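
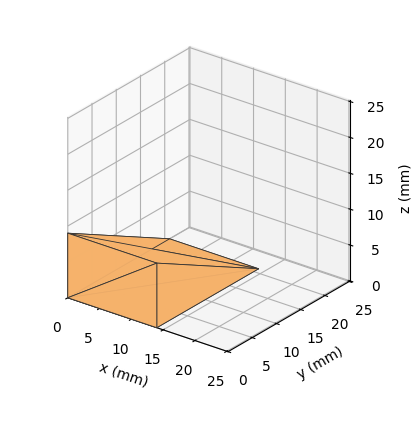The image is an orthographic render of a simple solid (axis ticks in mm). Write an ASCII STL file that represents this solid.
Reading the render: the shape is a wedge (ramp): 14 × 21 mm base, rising to 9 mm along the y=0 edge and sloping linearly to z=0 at y=21 (dimensions read to the nearest mm from the axis ticks). For the STL, each face is triangulated and given an outward normal.

solid part
  facet normal 0.0000 0.0000 -1.0000
    outer loop
      vertex 14.0 21.0 0.0
      vertex 14.0 0.0 0.0
      vertex 0.0 0.0 0.0
    endloop
  endfacet
  facet normal 0.0000 0.0000 -1.0000
    outer loop
      vertex 0.0 21.0 0.0
      vertex 14.0 21.0 0.0
      vertex 0.0 0.0 0.0
    endloop
  endfacet
  facet normal 0.0000 -1.0000 0.0000
    outer loop
      vertex 0.0 0.0 0.0
      vertex 14.0 0.0 0.0
      vertex 14.0 0.0 9.0
    endloop
  endfacet
  facet normal 0.0000 -1.0000 0.0000
    outer loop
      vertex 0.0 0.0 0.0
      vertex 14.0 0.0 9.0
      vertex 0.0 0.0 9.0
    endloop
  endfacet
  facet normal 0.0000 0.3939 0.9191
    outer loop
      vertex 0.0 0.0 9.0
      vertex 14.0 0.0 9.0
      vertex 14.0 21.0 0.0
    endloop
  endfacet
  facet normal 0.0000 0.3939 0.9191
    outer loop
      vertex 0.0 0.0 9.0
      vertex 14.0 21.0 0.0
      vertex 0.0 21.0 0.0
    endloop
  endfacet
  facet normal -1.0000 0.0000 0.0000
    outer loop
      vertex 0.0 0.0 9.0
      vertex 0.0 21.0 0.0
      vertex 0.0 0.0 0.0
    endloop
  endfacet
  facet normal 1.0000 0.0000 0.0000
    outer loop
      vertex 14.0 0.0 0.0
      vertex 14.0 21.0 0.0
      vertex 14.0 0.0 9.0
    endloop
  endfacet
endsolid part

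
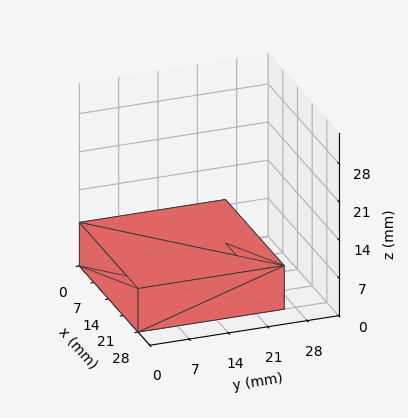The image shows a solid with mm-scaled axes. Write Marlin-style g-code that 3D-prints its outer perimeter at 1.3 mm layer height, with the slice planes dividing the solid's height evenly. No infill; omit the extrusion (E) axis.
Reading the render: the shape is a rectangular box, roughly 28 × 26 mm footprint and 8 mm tall (dimensions read to the nearest mm from the axis ticks). For the g-code, the solid's height is divided into equal slices at the stated Δz and each level perimeter traced with G1 moves after a G0 lift.

; perimeter-only toolpath
G21 ; units = mm
G90 ; absolute positioning
G28 ; home
; layer 1
G0 Z1.3
G0 X0.0 Y0.0
G1 X28.0 Y0.0
G1 X28.0 Y26.0
G1 X0.0 Y26.0
G1 X0.0 Y0.0
; layer 2
G0 Z2.7
G0 X0.0 Y0.0
G1 X28.0 Y0.0
G1 X28.0 Y26.0
G1 X0.0 Y26.0
G1 X0.0 Y0.0
; layer 3
G0 Z4.0
G0 X0.0 Y0.0
G1 X28.0 Y0.0
G1 X28.0 Y26.0
G1 X0.0 Y26.0
G1 X0.0 Y0.0
; layer 4
G0 Z5.3
G0 X0.0 Y0.0
G1 X28.0 Y0.0
G1 X28.0 Y26.0
G1 X0.0 Y26.0
G1 X0.0 Y0.0
; layer 5
G0 Z6.7
G0 X0.0 Y0.0
G1 X28.0 Y0.0
G1 X28.0 Y26.0
G1 X0.0 Y26.0
G1 X0.0 Y0.0
; layer 6
G0 Z8.0
G0 X0.0 Y0.0
G1 X28.0 Y0.0
G1 X28.0 Y26.0
G1 X0.0 Y26.0
G1 X0.0 Y0.0
M2 ; end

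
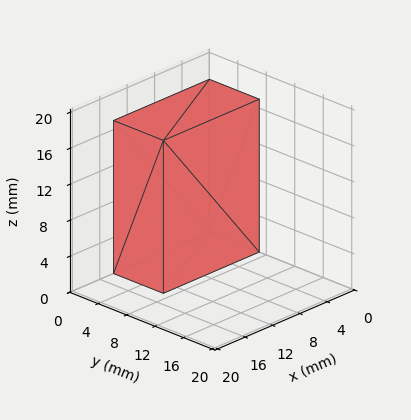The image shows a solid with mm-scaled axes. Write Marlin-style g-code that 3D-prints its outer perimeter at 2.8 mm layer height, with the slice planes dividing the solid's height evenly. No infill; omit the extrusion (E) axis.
Reading the render: the shape is a rectangular box, roughly 14 × 7 mm footprint and 17 mm tall (dimensions read to the nearest mm from the axis ticks). For the g-code, the solid's height is divided into equal slices at the stated Δz and each level perimeter traced with G1 moves after a G0 lift.

; perimeter-only toolpath
G21 ; units = mm
G90 ; absolute positioning
G28 ; home
; layer 1
G0 Z2.8
G0 X0.0 Y0.0
G1 X14.0 Y0.0
G1 X14.0 Y7.0
G1 X0.0 Y7.0
G1 X0.0 Y0.0
; layer 2
G0 Z5.7
G0 X0.0 Y0.0
G1 X14.0 Y0.0
G1 X14.0 Y7.0
G1 X0.0 Y7.0
G1 X0.0 Y0.0
; layer 3
G0 Z8.5
G0 X0.0 Y0.0
G1 X14.0 Y0.0
G1 X14.0 Y7.0
G1 X0.0 Y7.0
G1 X0.0 Y0.0
; layer 4
G0 Z11.3
G0 X0.0 Y0.0
G1 X14.0 Y0.0
G1 X14.0 Y7.0
G1 X0.0 Y7.0
G1 X0.0 Y0.0
; layer 5
G0 Z14.2
G0 X0.0 Y0.0
G1 X14.0 Y0.0
G1 X14.0 Y7.0
G1 X0.0 Y7.0
G1 X0.0 Y0.0
; layer 6
G0 Z17.0
G0 X0.0 Y0.0
G1 X14.0 Y0.0
G1 X14.0 Y7.0
G1 X0.0 Y7.0
G1 X0.0 Y0.0
M2 ; end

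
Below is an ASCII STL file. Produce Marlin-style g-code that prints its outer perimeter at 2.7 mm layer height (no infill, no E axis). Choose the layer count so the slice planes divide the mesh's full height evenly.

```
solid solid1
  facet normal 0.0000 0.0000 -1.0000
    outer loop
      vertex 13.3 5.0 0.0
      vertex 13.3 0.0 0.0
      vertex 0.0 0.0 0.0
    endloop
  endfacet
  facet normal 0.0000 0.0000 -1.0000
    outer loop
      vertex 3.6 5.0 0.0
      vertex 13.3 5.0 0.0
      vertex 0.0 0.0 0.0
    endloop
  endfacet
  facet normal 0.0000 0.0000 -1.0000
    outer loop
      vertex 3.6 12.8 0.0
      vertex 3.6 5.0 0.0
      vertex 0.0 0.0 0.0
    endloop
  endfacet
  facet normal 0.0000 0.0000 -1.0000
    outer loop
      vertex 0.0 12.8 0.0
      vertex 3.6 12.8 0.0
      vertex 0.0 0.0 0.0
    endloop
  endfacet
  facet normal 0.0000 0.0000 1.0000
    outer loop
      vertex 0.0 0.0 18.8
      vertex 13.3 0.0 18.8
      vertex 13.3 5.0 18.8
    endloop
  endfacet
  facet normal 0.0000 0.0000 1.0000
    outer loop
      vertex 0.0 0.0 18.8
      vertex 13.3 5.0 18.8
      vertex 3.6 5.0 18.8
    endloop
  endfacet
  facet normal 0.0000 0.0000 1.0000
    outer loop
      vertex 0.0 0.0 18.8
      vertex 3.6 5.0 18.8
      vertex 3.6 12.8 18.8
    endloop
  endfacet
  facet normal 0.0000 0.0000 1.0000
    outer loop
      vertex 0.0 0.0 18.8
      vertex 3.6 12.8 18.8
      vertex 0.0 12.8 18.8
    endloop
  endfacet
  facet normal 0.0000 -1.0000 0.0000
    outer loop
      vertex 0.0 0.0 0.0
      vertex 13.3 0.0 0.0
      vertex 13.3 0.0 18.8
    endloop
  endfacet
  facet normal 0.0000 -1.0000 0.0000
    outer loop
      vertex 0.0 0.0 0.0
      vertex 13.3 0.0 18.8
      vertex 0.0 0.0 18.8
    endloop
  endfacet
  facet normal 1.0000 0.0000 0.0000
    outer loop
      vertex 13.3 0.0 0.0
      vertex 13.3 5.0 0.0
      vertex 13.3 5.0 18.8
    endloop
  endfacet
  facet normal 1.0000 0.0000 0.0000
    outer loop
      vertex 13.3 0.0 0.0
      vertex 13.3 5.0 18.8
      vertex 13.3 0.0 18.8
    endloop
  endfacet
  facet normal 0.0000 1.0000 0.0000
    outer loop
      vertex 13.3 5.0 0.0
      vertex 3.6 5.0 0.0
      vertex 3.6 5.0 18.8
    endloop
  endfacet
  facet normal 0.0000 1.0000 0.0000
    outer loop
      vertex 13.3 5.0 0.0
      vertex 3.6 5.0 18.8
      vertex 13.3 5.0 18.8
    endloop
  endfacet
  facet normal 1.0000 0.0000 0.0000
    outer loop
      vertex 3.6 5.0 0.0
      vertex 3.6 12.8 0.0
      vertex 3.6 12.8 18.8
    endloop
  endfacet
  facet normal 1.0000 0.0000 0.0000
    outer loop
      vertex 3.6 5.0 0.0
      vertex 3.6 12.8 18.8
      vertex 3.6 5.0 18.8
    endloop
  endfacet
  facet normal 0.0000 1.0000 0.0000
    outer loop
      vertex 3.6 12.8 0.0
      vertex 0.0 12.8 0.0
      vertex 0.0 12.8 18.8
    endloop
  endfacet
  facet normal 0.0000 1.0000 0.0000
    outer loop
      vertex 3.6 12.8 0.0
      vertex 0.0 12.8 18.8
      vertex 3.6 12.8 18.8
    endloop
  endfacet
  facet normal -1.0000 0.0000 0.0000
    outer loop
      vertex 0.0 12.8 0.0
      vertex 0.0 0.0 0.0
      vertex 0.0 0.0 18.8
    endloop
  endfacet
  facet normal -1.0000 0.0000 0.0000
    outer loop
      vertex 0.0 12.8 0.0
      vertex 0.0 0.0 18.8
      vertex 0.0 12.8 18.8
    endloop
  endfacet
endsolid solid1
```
; perimeter-only toolpath
G21 ; units = mm
G90 ; absolute positioning
G28 ; home
; layer 1
G0 Z2.7
G0 X0.0 Y0.0
G1 X13.3 Y0.0
G1 X13.3 Y5.0
G1 X3.6 Y5.0
G1 X3.6 Y12.8
G1 X0.0 Y12.8
G1 X0.0 Y0.0
; layer 2
G0 Z5.4
G0 X0.0 Y0.0
G1 X13.3 Y0.0
G1 X13.3 Y5.0
G1 X3.6 Y5.0
G1 X3.6 Y12.8
G1 X0.0 Y12.8
G1 X0.0 Y0.0
; layer 3
G0 Z8.1
G0 X0.0 Y0.0
G1 X13.3 Y0.0
G1 X13.3 Y5.0
G1 X3.6 Y5.0
G1 X3.6 Y12.8
G1 X0.0 Y12.8
G1 X0.0 Y0.0
; layer 4
G0 Z10.7
G0 X0.0 Y0.0
G1 X13.3 Y0.0
G1 X13.3 Y5.0
G1 X3.6 Y5.0
G1 X3.6 Y12.8
G1 X0.0 Y12.8
G1 X0.0 Y0.0
; layer 5
G0 Z13.4
G0 X0.0 Y0.0
G1 X13.3 Y0.0
G1 X13.3 Y5.0
G1 X3.6 Y5.0
G1 X3.6 Y12.8
G1 X0.0 Y12.8
G1 X0.0 Y0.0
; layer 6
G0 Z16.1
G0 X0.0 Y0.0
G1 X13.3 Y0.0
G1 X13.3 Y5.0
G1 X3.6 Y5.0
G1 X3.6 Y12.8
G1 X0.0 Y12.8
G1 X0.0 Y0.0
; layer 7
G0 Z18.8
G0 X0.0 Y0.0
G1 X13.3 Y0.0
G1 X13.3 Y5.0
G1 X3.6 Y5.0
G1 X3.6 Y12.8
G1 X0.0 Y12.8
G1 X0.0 Y0.0
M2 ; end

The solid is an L-shaped prism: outer 13.3 × 12.8 mm, arm thicknesses ≈ 5 mm (horizontal) and 3.6 mm (vertical), extruded 18.8 mm in z. Slicing at Δz = 2.7 mm — 7 equal slices spanning the solid's height, so layer i sits at z = i·h/7 — gives 7 non-empty perimeters. Each is a 6-segment closed polygon; G0 lifts to the layer z and rapids to the start vertex, then G1 traces the edges.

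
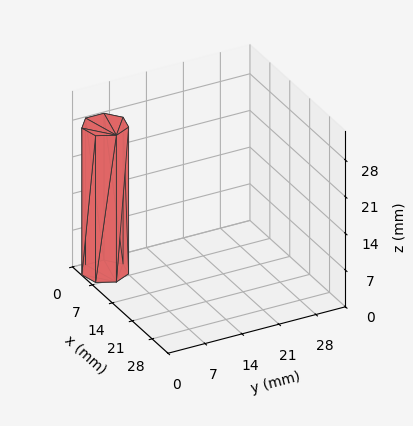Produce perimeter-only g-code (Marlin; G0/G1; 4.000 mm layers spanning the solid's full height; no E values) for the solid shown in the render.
Reading the render: the shape is a regular 7-sided prism (a cylinder approximated with 7 flat sides), circumscribed radius ≈ 4 mm, height ≈ 28 mm (dimensions read to the nearest mm from the axis ticks). For the g-code, the solid's height is divided into equal slices at the stated Δz and each level perimeter traced with G1 moves after a G0 lift.

; perimeter-only toolpath
G21 ; units = mm
G90 ; absolute positioning
G28 ; home
; layer 1
G0 Z4.000
G0 X8.000 Y4.000
G1 X6.494 Y7.127
G1 X3.110 Y7.900
G1 X0.396 Y5.736
G1 X0.396 Y2.264
G1 X3.110 Y0.100
G1 X6.494 Y0.873
G1 X8.000 Y4.000
; layer 2
G0 Z8.000
G0 X8.000 Y4.000
G1 X6.494 Y7.127
G1 X3.110 Y7.900
G1 X0.396 Y5.736
G1 X0.396 Y2.264
G1 X3.110 Y0.100
G1 X6.494 Y0.873
G1 X8.000 Y4.000
; layer 3
G0 Z12.000
G0 X8.000 Y4.000
G1 X6.494 Y7.127
G1 X3.110 Y7.900
G1 X0.396 Y5.736
G1 X0.396 Y2.264
G1 X3.110 Y0.100
G1 X6.494 Y0.873
G1 X8.000 Y4.000
; layer 4
G0 Z16.000
G0 X8.000 Y4.000
G1 X6.494 Y7.127
G1 X3.110 Y7.900
G1 X0.396 Y5.736
G1 X0.396 Y2.264
G1 X3.110 Y0.100
G1 X6.494 Y0.873
G1 X8.000 Y4.000
; layer 5
G0 Z20.000
G0 X8.000 Y4.000
G1 X6.494 Y7.127
G1 X3.110 Y7.900
G1 X0.396 Y5.736
G1 X0.396 Y2.264
G1 X3.110 Y0.100
G1 X6.494 Y0.873
G1 X8.000 Y4.000
; layer 6
G0 Z24.000
G0 X8.000 Y4.000
G1 X6.494 Y7.127
G1 X3.110 Y7.900
G1 X0.396 Y5.736
G1 X0.396 Y2.264
G1 X3.110 Y0.100
G1 X6.494 Y0.873
G1 X8.000 Y4.000
; layer 7
G0 Z28.000
G0 X8.000 Y4.000
G1 X6.494 Y7.127
G1 X3.110 Y7.900
G1 X0.396 Y5.736
G1 X0.396 Y2.264
G1 X3.110 Y0.100
G1 X6.494 Y0.873
G1 X8.000 Y4.000
M2 ; end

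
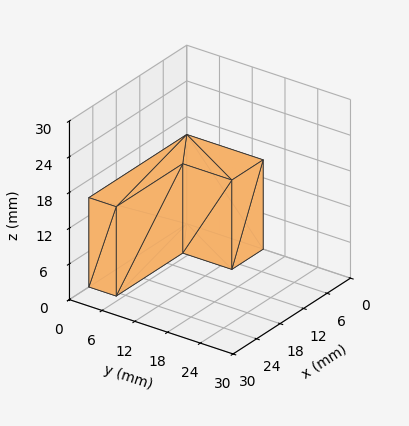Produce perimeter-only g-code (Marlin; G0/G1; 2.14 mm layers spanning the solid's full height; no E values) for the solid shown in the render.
Reading the render: the shape is an L-shaped prism: outer 25 × 14 mm, arm thicknesses ≈ 5 mm (horizontal) and 8 mm (vertical), extruded 15 mm in z (dimensions read to the nearest mm from the axis ticks). For the g-code, the solid's height is divided into equal slices at the stated Δz and each level perimeter traced with G1 moves after a G0 lift.

; perimeter-only toolpath
G21 ; units = mm
G90 ; absolute positioning
G28 ; home
; layer 1
G0 Z2.14
G0 X0.00 Y0.00
G1 X25.00 Y0.00
G1 X25.00 Y5.00
G1 X8.00 Y5.00
G1 X8.00 Y14.00
G1 X0.00 Y14.00
G1 X0.00 Y0.00
; layer 2
G0 Z4.29
G0 X0.00 Y0.00
G1 X25.00 Y0.00
G1 X25.00 Y5.00
G1 X8.00 Y5.00
G1 X8.00 Y14.00
G1 X0.00 Y14.00
G1 X0.00 Y0.00
; layer 3
G0 Z6.43
G0 X0.00 Y0.00
G1 X25.00 Y0.00
G1 X25.00 Y5.00
G1 X8.00 Y5.00
G1 X8.00 Y14.00
G1 X0.00 Y14.00
G1 X0.00 Y0.00
; layer 4
G0 Z8.57
G0 X0.00 Y0.00
G1 X25.00 Y0.00
G1 X25.00 Y5.00
G1 X8.00 Y5.00
G1 X8.00 Y14.00
G1 X0.00 Y14.00
G1 X0.00 Y0.00
; layer 5
G0 Z10.71
G0 X0.00 Y0.00
G1 X25.00 Y0.00
G1 X25.00 Y5.00
G1 X8.00 Y5.00
G1 X8.00 Y14.00
G1 X0.00 Y14.00
G1 X0.00 Y0.00
; layer 6
G0 Z12.86
G0 X0.00 Y0.00
G1 X25.00 Y0.00
G1 X25.00 Y5.00
G1 X8.00 Y5.00
G1 X8.00 Y14.00
G1 X0.00 Y14.00
G1 X0.00 Y0.00
; layer 7
G0 Z15.00
G0 X0.00 Y0.00
G1 X25.00 Y0.00
G1 X25.00 Y5.00
G1 X8.00 Y5.00
G1 X8.00 Y14.00
G1 X0.00 Y14.00
G1 X0.00 Y0.00
M2 ; end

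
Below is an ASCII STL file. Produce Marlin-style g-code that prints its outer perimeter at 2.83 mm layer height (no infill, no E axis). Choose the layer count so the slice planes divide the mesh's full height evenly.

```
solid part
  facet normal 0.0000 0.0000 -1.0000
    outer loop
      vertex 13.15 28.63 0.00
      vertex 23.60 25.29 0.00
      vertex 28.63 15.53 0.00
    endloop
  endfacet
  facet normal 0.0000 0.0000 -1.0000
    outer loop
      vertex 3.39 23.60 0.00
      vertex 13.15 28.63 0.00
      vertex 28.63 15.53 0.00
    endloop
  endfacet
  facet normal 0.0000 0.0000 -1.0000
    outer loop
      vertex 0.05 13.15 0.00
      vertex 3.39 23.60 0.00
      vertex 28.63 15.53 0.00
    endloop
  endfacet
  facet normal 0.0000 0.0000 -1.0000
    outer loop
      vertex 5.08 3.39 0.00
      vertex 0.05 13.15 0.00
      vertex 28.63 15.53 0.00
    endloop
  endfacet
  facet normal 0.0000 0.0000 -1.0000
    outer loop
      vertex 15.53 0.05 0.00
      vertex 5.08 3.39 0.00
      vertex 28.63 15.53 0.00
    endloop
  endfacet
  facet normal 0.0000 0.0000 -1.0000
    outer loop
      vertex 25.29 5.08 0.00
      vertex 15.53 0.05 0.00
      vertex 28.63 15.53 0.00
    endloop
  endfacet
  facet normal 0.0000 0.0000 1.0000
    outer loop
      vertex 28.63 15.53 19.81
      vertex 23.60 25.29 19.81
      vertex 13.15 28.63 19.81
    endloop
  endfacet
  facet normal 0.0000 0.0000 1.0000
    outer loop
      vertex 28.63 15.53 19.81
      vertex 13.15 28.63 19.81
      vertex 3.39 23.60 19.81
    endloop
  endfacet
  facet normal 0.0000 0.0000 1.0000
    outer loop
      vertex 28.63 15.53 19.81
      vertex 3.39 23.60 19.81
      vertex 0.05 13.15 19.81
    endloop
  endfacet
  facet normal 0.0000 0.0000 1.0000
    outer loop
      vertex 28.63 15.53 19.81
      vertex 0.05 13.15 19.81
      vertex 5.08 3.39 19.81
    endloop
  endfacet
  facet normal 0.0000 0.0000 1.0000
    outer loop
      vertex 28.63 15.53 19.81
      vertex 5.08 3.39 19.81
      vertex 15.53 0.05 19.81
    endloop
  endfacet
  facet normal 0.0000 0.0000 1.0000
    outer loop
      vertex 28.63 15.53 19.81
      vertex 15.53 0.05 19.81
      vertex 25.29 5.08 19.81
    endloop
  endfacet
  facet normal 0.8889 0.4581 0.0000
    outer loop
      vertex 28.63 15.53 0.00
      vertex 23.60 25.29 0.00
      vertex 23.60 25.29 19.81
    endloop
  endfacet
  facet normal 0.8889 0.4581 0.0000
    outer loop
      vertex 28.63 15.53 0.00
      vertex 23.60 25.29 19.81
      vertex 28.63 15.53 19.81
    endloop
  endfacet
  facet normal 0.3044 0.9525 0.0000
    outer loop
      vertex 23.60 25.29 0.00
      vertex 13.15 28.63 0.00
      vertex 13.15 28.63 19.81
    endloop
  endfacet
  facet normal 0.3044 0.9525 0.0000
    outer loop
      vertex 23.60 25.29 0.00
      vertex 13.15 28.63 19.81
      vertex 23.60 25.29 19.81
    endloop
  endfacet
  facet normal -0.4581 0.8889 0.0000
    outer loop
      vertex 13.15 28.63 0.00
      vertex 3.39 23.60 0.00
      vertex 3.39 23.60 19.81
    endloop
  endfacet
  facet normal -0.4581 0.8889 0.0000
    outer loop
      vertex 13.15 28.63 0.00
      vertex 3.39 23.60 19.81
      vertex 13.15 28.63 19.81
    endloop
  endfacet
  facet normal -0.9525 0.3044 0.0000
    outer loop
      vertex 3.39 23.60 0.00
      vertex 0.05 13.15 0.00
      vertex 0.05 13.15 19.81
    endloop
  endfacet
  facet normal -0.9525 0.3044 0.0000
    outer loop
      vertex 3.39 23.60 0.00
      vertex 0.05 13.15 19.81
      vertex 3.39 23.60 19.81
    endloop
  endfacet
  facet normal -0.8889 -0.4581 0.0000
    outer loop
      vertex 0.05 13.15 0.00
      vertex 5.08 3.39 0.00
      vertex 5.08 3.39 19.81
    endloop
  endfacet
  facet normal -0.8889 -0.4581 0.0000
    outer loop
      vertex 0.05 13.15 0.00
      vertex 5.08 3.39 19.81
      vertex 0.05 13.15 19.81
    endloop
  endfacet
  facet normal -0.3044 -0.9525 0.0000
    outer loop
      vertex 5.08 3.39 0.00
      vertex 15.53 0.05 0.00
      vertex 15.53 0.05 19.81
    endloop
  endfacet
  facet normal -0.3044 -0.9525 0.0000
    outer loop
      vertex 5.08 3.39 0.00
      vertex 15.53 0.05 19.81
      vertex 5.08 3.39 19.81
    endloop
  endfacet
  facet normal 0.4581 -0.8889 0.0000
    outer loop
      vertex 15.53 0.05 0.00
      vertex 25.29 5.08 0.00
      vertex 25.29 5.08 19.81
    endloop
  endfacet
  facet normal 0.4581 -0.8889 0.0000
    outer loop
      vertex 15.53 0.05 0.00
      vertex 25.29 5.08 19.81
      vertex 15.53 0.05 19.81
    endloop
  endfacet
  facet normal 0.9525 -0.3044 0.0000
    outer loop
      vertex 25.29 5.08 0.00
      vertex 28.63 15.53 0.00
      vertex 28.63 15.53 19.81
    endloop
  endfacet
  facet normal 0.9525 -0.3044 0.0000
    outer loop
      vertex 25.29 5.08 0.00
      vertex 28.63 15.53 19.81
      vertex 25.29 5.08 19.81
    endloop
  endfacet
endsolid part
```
; perimeter-only toolpath
G21 ; units = mm
G90 ; absolute positioning
G28 ; home
; layer 1
G0 Z2.83
G0 X28.63 Y15.53
G1 X23.60 Y25.29
G1 X13.15 Y28.63
G1 X3.39 Y23.60
G1 X0.05 Y13.15
G1 X5.08 Y3.39
G1 X15.53 Y0.05
G1 X25.29 Y5.08
G1 X28.63 Y15.53
; layer 2
G0 Z5.66
G0 X28.63 Y15.53
G1 X23.60 Y25.29
G1 X13.15 Y28.63
G1 X3.39 Y23.60
G1 X0.05 Y13.15
G1 X5.08 Y3.39
G1 X15.53 Y0.05
G1 X25.29 Y5.08
G1 X28.63 Y15.53
; layer 3
G0 Z8.49
G0 X28.63 Y15.53
G1 X23.60 Y25.29
G1 X13.15 Y28.63
G1 X3.39 Y23.60
G1 X0.05 Y13.15
G1 X5.08 Y3.39
G1 X15.53 Y0.05
G1 X25.29 Y5.08
G1 X28.63 Y15.53
; layer 4
G0 Z11.32
G0 X28.63 Y15.53
G1 X23.60 Y25.29
G1 X13.15 Y28.63
G1 X3.39 Y23.60
G1 X0.05 Y13.15
G1 X5.08 Y3.39
G1 X15.53 Y0.05
G1 X25.29 Y5.08
G1 X28.63 Y15.53
; layer 5
G0 Z14.15
G0 X28.63 Y15.53
G1 X23.60 Y25.29
G1 X13.15 Y28.63
G1 X3.39 Y23.60
G1 X0.05 Y13.15
G1 X5.08 Y3.39
G1 X15.53 Y0.05
G1 X25.29 Y5.08
G1 X28.63 Y15.53
; layer 6
G0 Z16.98
G0 X28.63 Y15.53
G1 X23.60 Y25.29
G1 X13.15 Y28.63
G1 X3.39 Y23.60
G1 X0.05 Y13.15
G1 X5.08 Y3.39
G1 X15.53 Y0.05
G1 X25.29 Y5.08
G1 X28.63 Y15.53
; layer 7
G0 Z19.81
G0 X28.63 Y15.53
G1 X23.60 Y25.29
G1 X13.15 Y28.63
G1 X3.39 Y23.60
G1 X0.05 Y13.15
G1 X5.08 Y3.39
G1 X15.53 Y0.05
G1 X25.29 Y5.08
G1 X28.63 Y15.53
M2 ; end

The solid is a regular 8-sided prism (a cylinder approximated with 8 flat sides), circumscribed radius ≈ 14.3 mm, height ≈ 19.8 mm. Slicing at Δz = 2.83 mm — 7 equal slices spanning the solid's height, so layer i sits at z = i·h/7 — gives 7 non-empty perimeters. Each is a 8-segment closed polygon; G0 lifts to the layer z and rapids to the start vertex, then G1 traces the edges.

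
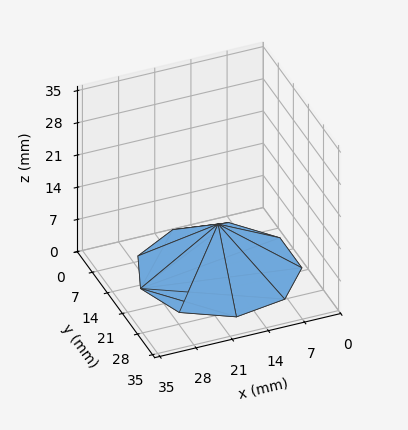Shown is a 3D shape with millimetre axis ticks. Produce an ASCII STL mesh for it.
Reading the render: the shape is a regular 9-sided pyramid, base circumscribed radius ≈ 15 mm, apex at z ≈ 10 mm (dimensions read to the nearest mm from the axis ticks). For the STL, each face is triangulated and given an outward normal.

solid part
  facet normal 0.0000 0.0000 -1.0000
    outer loop
      vertex 17.6 29.8 0.0
      vertex 26.5 24.6 0.0
      vertex 30.0 15.0 0.0
    endloop
  endfacet
  facet normal 0.0000 0.0000 -1.0000
    outer loop
      vertex 7.5 28.0 0.0
      vertex 17.6 29.8 0.0
      vertex 30.0 15.0 0.0
    endloop
  endfacet
  facet normal 0.0000 0.0000 -1.0000
    outer loop
      vertex 0.9 20.1 0.0
      vertex 7.5 28.0 0.0
      vertex 30.0 15.0 0.0
    endloop
  endfacet
  facet normal 0.0000 0.0000 -1.0000
    outer loop
      vertex 0.9 9.9 0.0
      vertex 0.9 20.1 0.0
      vertex 30.0 15.0 0.0
    endloop
  endfacet
  facet normal 0.0000 0.0000 -1.0000
    outer loop
      vertex 7.5 2.0 0.0
      vertex 0.9 9.9 0.0
      vertex 30.0 15.0 0.0
    endloop
  endfacet
  facet normal 0.0000 0.0000 -1.0000
    outer loop
      vertex 17.6 0.2 0.0
      vertex 7.5 2.0 0.0
      vertex 30.0 15.0 0.0
    endloop
  endfacet
  facet normal 0.0000 0.0000 -1.0000
    outer loop
      vertex 26.5 5.4 0.0
      vertex 17.6 0.2 0.0
      vertex 30.0 15.0 0.0
    endloop
  endfacet
  facet normal 0.5437 0.1982 0.8155
    outer loop
      vertex 30.0 15.0 0.0
      vertex 26.5 24.6 0.0
      vertex 15.0 15.0 10.0
    endloop
  endfacet
  facet normal 0.2920 0.4997 0.8155
    outer loop
      vertex 26.5 24.6 0.0
      vertex 17.6 29.8 0.0
      vertex 15.0 15.0 10.0
    endloop
  endfacet
  facet normal -0.1014 0.5691 0.8160
    outer loop
      vertex 17.6 29.8 0.0
      vertex 7.5 28.0 0.0
      vertex 15.0 15.0 10.0
    endloop
  endfacet
  facet normal -0.4442 0.3711 0.8155
    outer loop
      vertex 7.5 28.0 0.0
      vertex 0.9 20.1 0.0
      vertex 15.0 15.0 10.0
    endloop
  endfacet
  facet normal -0.5785 0.0000 0.8157
    outer loop
      vertex 0.9 20.1 0.0
      vertex 0.9 9.9 0.0
      vertex 15.0 15.0 10.0
    endloop
  endfacet
  facet normal -0.4442 -0.3711 0.8155
    outer loop
      vertex 0.9 9.9 0.0
      vertex 7.5 2.0 0.0
      vertex 15.0 15.0 10.0
    endloop
  endfacet
  facet normal -0.1014 -0.5691 0.8160
    outer loop
      vertex 7.5 2.0 0.0
      vertex 17.6 0.2 0.0
      vertex 15.0 15.0 10.0
    endloop
  endfacet
  facet normal 0.2920 -0.4997 0.8155
    outer loop
      vertex 17.6 0.2 0.0
      vertex 26.5 5.4 0.0
      vertex 15.0 15.0 10.0
    endloop
  endfacet
  facet normal 0.5437 -0.1982 0.8155
    outer loop
      vertex 26.5 5.4 0.0
      vertex 30.0 15.0 0.0
      vertex 15.0 15.0 10.0
    endloop
  endfacet
endsolid part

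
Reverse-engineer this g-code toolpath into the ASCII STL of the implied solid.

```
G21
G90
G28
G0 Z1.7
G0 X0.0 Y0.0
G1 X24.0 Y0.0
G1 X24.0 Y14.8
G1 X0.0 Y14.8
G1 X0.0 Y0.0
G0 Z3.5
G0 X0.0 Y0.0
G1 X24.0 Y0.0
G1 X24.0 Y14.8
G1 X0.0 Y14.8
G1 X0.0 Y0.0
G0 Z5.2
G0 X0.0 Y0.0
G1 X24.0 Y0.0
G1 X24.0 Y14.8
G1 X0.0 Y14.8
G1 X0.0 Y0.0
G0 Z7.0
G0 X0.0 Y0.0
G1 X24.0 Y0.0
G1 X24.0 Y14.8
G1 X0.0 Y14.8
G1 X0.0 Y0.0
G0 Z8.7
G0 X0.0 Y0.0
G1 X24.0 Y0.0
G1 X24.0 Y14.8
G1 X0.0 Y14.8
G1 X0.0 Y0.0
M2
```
solid part
  facet normal 0.0000 0.0000 -1.0000
    outer loop
      vertex 24.0 14.8 0.0
      vertex 24.0 0.0 0.0
      vertex 0.0 0.0 0.0
    endloop
  endfacet
  facet normal 0.0000 0.0000 -1.0000
    outer loop
      vertex 0.0 14.8 0.0
      vertex 24.0 14.8 0.0
      vertex 0.0 0.0 0.0
    endloop
  endfacet
  facet normal 0.0000 0.0000 1.0000
    outer loop
      vertex 0.0 0.0 8.7
      vertex 24.0 0.0 8.7
      vertex 24.0 14.8 8.7
    endloop
  endfacet
  facet normal 0.0000 0.0000 1.0000
    outer loop
      vertex 0.0 0.0 8.7
      vertex 24.0 14.8 8.7
      vertex 0.0 14.8 8.7
    endloop
  endfacet
  facet normal 0.0000 -1.0000 0.0000
    outer loop
      vertex 0.0 0.0 0.0
      vertex 24.0 0.0 0.0
      vertex 24.0 0.0 8.7
    endloop
  endfacet
  facet normal 0.0000 -1.0000 0.0000
    outer loop
      vertex 0.0 0.0 0.0
      vertex 24.0 0.0 8.7
      vertex 0.0 0.0 8.7
    endloop
  endfacet
  facet normal 0.0000 1.0000 0.0000
    outer loop
      vertex 24.0 14.8 8.7
      vertex 24.0 14.8 0.0
      vertex 0.0 14.8 0.0
    endloop
  endfacet
  facet normal 0.0000 1.0000 0.0000
    outer loop
      vertex 0.0 14.8 8.7
      vertex 24.0 14.8 8.7
      vertex 0.0 14.8 0.0
    endloop
  endfacet
  facet normal -1.0000 0.0000 0.0000
    outer loop
      vertex 0.0 14.8 8.7
      vertex 0.0 14.8 0.0
      vertex 0.0 0.0 0.0
    endloop
  endfacet
  facet normal -1.0000 0.0000 0.0000
    outer loop
      vertex 0.0 0.0 8.7
      vertex 0.0 14.8 8.7
      vertex 0.0 0.0 0.0
    endloop
  endfacet
  facet normal 1.0000 0.0000 0.0000
    outer loop
      vertex 24.0 0.0 0.0
      vertex 24.0 14.8 0.0
      vertex 24.0 14.8 8.7
    endloop
  endfacet
  facet normal 1.0000 0.0000 0.0000
    outer loop
      vertex 24.0 0.0 0.0
      vertex 24.0 14.8 8.7
      vertex 24.0 0.0 8.7
    endloop
  endfacet
endsolid part

The G0 Z moves step by Δz≈1.7 mm. Every layer's G1 loop is the same polygon, so the solid is a straight extrusion of it from z=0 to z≈8.7. Closing with flat bottom and top caps and triangulating gives 12 facets — a rectangular box, roughly 24 × 14.8 mm footprint and 8.7 mm tall.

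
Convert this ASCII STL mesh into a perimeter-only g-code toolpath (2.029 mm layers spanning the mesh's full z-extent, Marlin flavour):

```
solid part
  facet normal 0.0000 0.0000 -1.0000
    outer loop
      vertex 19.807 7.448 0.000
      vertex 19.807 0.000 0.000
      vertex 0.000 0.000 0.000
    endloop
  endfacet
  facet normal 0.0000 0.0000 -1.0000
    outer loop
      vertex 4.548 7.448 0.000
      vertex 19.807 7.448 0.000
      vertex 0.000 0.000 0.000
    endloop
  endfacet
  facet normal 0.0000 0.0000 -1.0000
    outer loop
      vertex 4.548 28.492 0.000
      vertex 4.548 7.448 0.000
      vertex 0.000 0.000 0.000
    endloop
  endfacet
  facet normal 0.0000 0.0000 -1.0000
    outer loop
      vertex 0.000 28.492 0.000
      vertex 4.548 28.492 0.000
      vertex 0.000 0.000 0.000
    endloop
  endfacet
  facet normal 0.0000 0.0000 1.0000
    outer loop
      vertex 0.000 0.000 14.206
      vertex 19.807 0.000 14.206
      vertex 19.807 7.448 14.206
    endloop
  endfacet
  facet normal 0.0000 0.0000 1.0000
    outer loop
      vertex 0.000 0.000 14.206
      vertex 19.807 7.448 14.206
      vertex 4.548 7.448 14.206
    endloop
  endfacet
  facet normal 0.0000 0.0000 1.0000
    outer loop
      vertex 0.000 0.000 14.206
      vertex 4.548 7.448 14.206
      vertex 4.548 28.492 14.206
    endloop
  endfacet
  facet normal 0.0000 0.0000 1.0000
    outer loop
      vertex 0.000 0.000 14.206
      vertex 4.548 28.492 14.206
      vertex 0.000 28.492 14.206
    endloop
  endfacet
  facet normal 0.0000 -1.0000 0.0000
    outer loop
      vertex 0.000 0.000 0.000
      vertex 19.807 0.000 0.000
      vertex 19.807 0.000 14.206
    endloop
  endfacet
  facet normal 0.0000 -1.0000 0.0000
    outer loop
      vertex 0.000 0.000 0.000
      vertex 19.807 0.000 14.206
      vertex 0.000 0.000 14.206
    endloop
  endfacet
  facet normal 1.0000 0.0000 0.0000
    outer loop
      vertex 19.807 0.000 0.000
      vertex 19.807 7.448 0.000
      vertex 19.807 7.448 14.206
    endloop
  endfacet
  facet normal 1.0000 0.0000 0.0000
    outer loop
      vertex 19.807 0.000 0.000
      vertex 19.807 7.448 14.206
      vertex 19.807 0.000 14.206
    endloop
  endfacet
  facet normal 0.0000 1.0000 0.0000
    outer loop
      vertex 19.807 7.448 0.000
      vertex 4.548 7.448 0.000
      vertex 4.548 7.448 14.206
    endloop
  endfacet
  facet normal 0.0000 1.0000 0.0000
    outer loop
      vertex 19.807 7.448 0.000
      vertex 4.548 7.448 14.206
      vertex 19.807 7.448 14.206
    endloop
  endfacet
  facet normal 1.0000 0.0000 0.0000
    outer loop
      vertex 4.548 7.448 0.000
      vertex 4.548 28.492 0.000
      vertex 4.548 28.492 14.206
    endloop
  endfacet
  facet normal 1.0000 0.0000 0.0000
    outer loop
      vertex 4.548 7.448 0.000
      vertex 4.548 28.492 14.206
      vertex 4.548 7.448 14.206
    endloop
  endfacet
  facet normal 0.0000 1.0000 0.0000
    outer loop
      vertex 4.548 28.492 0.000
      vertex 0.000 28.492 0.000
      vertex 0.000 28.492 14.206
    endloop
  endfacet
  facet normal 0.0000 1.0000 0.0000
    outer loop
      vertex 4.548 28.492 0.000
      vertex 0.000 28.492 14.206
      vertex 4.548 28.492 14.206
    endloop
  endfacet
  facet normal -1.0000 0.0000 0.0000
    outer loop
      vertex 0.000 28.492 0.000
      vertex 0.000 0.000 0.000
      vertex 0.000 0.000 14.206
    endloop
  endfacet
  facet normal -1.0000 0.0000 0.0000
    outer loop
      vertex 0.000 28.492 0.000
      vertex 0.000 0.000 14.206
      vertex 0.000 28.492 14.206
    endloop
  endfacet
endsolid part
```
; perimeter-only toolpath
G21 ; units = mm
G90 ; absolute positioning
G28 ; home
; layer 1
G0 Z2.029
G0 X0.000 Y0.000
G1 X19.807 Y0.000
G1 X19.807 Y7.448
G1 X4.548 Y7.448
G1 X4.548 Y28.492
G1 X0.000 Y28.492
G1 X0.000 Y0.000
; layer 2
G0 Z4.059
G0 X0.000 Y0.000
G1 X19.807 Y0.000
G1 X19.807 Y7.448
G1 X4.548 Y7.448
G1 X4.548 Y28.492
G1 X0.000 Y28.492
G1 X0.000 Y0.000
; layer 3
G0 Z6.088
G0 X0.000 Y0.000
G1 X19.807 Y0.000
G1 X19.807 Y7.448
G1 X4.548 Y7.448
G1 X4.548 Y28.492
G1 X0.000 Y28.492
G1 X0.000 Y0.000
; layer 4
G0 Z8.118
G0 X0.000 Y0.000
G1 X19.807 Y0.000
G1 X19.807 Y7.448
G1 X4.548 Y7.448
G1 X4.548 Y28.492
G1 X0.000 Y28.492
G1 X0.000 Y0.000
; layer 5
G0 Z10.147
G0 X0.000 Y0.000
G1 X19.807 Y0.000
G1 X19.807 Y7.448
G1 X4.548 Y7.448
G1 X4.548 Y28.492
G1 X0.000 Y28.492
G1 X0.000 Y0.000
; layer 6
G0 Z12.177
G0 X0.000 Y0.000
G1 X19.807 Y0.000
G1 X19.807 Y7.448
G1 X4.548 Y7.448
G1 X4.548 Y28.492
G1 X0.000 Y28.492
G1 X0.000 Y0.000
; layer 7
G0 Z14.206
G0 X0.000 Y0.000
G1 X19.807 Y0.000
G1 X19.807 Y7.448
G1 X4.548 Y7.448
G1 X4.548 Y28.492
G1 X0.000 Y28.492
G1 X0.000 Y0.000
M2 ; end

The solid is an L-shaped prism: outer 19.8 × 28.5 mm, arm thicknesses ≈ 7.45 mm (horizontal) and 4.55 mm (vertical), extruded 14.2 mm in z. Slicing at Δz = 2.029 mm — 7 equal slices spanning the solid's height, so layer i sits at z = i·h/7 — gives 7 non-empty perimeters. Each is a 6-segment closed polygon; G0 lifts to the layer z and rapids to the start vertex, then G1 traces the edges.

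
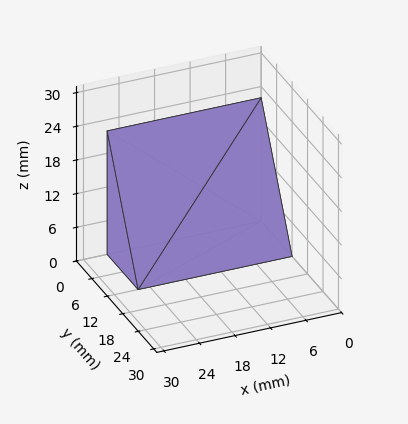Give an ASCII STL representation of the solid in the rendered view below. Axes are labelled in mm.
Reading the render: the shape is a wedge (ramp): 26 × 12 mm base, rising to 22 mm along the y=0 edge and sloping linearly to z=0 at y=12 (dimensions read to the nearest mm from the axis ticks). For the STL, each face is triangulated and given an outward normal.

solid part
  facet normal 0.0000 0.0000 -1.0000
    outer loop
      vertex 26.00 12.00 0.00
      vertex 26.00 0.00 0.00
      vertex 0.00 0.00 0.00
    endloop
  endfacet
  facet normal 0.0000 0.0000 -1.0000
    outer loop
      vertex 0.00 12.00 0.00
      vertex 26.00 12.00 0.00
      vertex 0.00 0.00 0.00
    endloop
  endfacet
  facet normal 0.0000 -1.0000 0.0000
    outer loop
      vertex 0.00 0.00 0.00
      vertex 26.00 0.00 0.00
      vertex 26.00 0.00 22.00
    endloop
  endfacet
  facet normal 0.0000 -1.0000 0.0000
    outer loop
      vertex 0.00 0.00 0.00
      vertex 26.00 0.00 22.00
      vertex 0.00 0.00 22.00
    endloop
  endfacet
  facet normal 0.0000 0.8779 0.4789
    outer loop
      vertex 0.00 0.00 22.00
      vertex 26.00 0.00 22.00
      vertex 26.00 12.00 0.00
    endloop
  endfacet
  facet normal 0.0000 0.8779 0.4789
    outer loop
      vertex 0.00 0.00 22.00
      vertex 26.00 12.00 0.00
      vertex 0.00 12.00 0.00
    endloop
  endfacet
  facet normal -1.0000 0.0000 0.0000
    outer loop
      vertex 0.00 0.00 22.00
      vertex 0.00 12.00 0.00
      vertex 0.00 0.00 0.00
    endloop
  endfacet
  facet normal 1.0000 0.0000 0.0000
    outer loop
      vertex 26.00 0.00 0.00
      vertex 26.00 12.00 0.00
      vertex 26.00 0.00 22.00
    endloop
  endfacet
endsolid part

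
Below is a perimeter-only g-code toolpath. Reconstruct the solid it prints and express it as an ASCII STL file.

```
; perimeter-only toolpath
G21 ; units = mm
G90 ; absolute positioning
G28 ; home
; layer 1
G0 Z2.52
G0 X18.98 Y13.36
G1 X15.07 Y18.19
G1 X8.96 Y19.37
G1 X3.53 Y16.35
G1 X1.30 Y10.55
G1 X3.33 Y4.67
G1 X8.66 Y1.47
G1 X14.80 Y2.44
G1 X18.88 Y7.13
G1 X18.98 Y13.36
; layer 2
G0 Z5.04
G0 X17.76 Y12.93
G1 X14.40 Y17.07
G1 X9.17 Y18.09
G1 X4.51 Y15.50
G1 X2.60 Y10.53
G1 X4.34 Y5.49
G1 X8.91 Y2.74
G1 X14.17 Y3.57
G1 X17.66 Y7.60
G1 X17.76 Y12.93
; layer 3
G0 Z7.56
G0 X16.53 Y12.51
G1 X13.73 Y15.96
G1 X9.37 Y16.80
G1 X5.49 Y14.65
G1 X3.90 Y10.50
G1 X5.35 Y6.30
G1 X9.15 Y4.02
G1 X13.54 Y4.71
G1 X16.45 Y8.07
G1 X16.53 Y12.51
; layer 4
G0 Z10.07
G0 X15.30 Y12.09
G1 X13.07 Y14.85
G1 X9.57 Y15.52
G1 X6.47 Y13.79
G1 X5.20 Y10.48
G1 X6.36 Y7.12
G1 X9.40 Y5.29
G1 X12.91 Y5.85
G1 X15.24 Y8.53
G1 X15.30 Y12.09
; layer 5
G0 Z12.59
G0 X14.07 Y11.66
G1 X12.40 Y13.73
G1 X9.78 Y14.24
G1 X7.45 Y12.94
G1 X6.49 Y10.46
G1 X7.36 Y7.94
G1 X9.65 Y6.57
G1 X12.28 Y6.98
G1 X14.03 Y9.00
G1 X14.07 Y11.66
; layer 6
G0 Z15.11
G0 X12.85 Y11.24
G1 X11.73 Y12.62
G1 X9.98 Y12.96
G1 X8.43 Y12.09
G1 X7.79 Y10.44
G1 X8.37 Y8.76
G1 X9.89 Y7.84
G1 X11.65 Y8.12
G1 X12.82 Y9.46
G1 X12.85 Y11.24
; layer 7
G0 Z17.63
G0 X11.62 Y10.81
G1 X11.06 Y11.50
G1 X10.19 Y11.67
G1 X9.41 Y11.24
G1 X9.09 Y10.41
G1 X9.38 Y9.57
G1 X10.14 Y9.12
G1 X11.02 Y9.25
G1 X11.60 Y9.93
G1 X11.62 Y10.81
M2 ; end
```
solid part
  facet normal 0.0000 0.0000 -1.0000
    outer loop
      vertex 8.76 20.65 0.00
      vertex 15.74 19.30 0.00
      vertex 20.21 13.78 0.00
    endloop
  endfacet
  facet normal 0.0000 0.0000 -1.0000
    outer loop
      vertex 2.55 17.20 0.00
      vertex 8.76 20.65 0.00
      vertex 20.21 13.78 0.00
    endloop
  endfacet
  facet normal 0.0000 0.0000 -1.0000
    outer loop
      vertex 0.00 10.57 0.00
      vertex 2.55 17.20 0.00
      vertex 20.21 13.78 0.00
    endloop
  endfacet
  facet normal 0.0000 0.0000 -1.0000
    outer loop
      vertex 2.32 3.85 0.00
      vertex 0.00 10.57 0.00
      vertex 20.21 13.78 0.00
    endloop
  endfacet
  facet normal 0.0000 0.0000 -1.0000
    outer loop
      vertex 8.41 0.19 0.00
      vertex 2.32 3.85 0.00
      vertex 20.21 13.78 0.00
    endloop
  endfacet
  facet normal 0.0000 0.0000 -1.0000
    outer loop
      vertex 15.43 1.30 0.00
      vertex 8.41 0.19 0.00
      vertex 20.21 13.78 0.00
    endloop
  endfacet
  facet normal 0.0000 0.0000 -1.0000
    outer loop
      vertex 20.09 6.67 0.00
      vertex 15.43 1.30 0.00
      vertex 20.21 13.78 0.00
    endloop
  endfacet
  facet normal 0.6994 0.5663 0.4361
    outer loop
      vertex 20.21 13.78 0.00
      vertex 15.74 19.30 0.00
      vertex 10.39 10.39 20.15
    endloop
  endfacet
  facet normal 0.1709 0.8835 0.4361
    outer loop
      vertex 15.74 19.30 0.00
      vertex 8.76 20.65 0.00
      vertex 10.39 10.39 20.15
    endloop
  endfacet
  facet normal -0.4371 0.7867 0.4359
    outer loop
      vertex 8.76 20.65 0.00
      vertex 2.55 17.20 0.00
      vertex 10.39 10.39 20.15
    endloop
  endfacet
  facet normal -0.8400 0.3231 0.4360
    outer loop
      vertex 2.55 17.20 0.00
      vertex 0.00 10.57 0.00
      vertex 10.39 10.39 20.15
    endloop
  endfacet
  facet normal -0.8507 -0.2937 0.4360
    outer loop
      vertex 0.00 10.57 0.00
      vertex 2.32 3.85 0.00
      vertex 10.39 10.39 20.15
    endloop
  endfacet
  facet normal -0.4636 -0.7714 0.4360
    outer loop
      vertex 2.32 3.85 0.00
      vertex 8.41 0.19 0.00
      vertex 10.39 10.39 20.15
    endloop
  endfacet
  facet normal 0.1405 -0.8888 0.4361
    outer loop
      vertex 8.41 0.19 0.00
      vertex 15.43 1.30 0.00
      vertex 10.39 10.39 20.15
    endloop
  endfacet
  facet normal 0.6797 -0.5898 0.4361
    outer loop
      vertex 15.43 1.30 0.00
      vertex 20.09 6.67 0.00
      vertex 10.39 10.39 20.15
    endloop
  endfacet
  facet normal 0.8998 -0.0152 0.4360
    outer loop
      vertex 20.09 6.67 0.00
      vertex 20.21 13.78 0.00
      vertex 10.39 10.39 20.15
    endloop
  endfacet
endsolid part

The G0 Z moves step by Δz≈2.52 mm. The G1 loops shrink linearly with z, so the solid tapers from its base footprint up to z≈20.1. Closing with a flat bottom cap and the tapered top and triangulating gives 16 facets — a regular 9-sided pyramid, base circumscribed radius ≈ 10.4 mm, apex at z ≈ 20.1 mm.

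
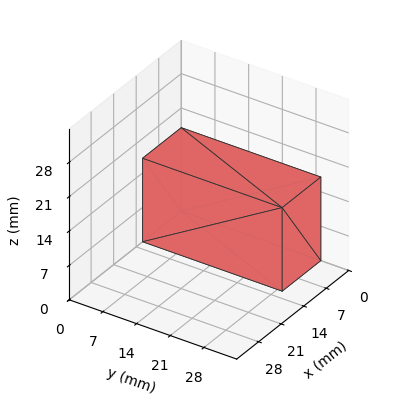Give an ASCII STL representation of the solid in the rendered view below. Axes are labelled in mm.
Reading the render: the shape is a rectangular box, roughly 12 × 29 mm footprint and 17 mm tall (dimensions read to the nearest mm from the axis ticks). For the STL, each face is triangulated and given an outward normal.

solid part
  facet normal 0.0000 0.0000 -1.0000
    outer loop
      vertex 12.000 29.000 0.000
      vertex 12.000 0.000 0.000
      vertex 0.000 0.000 0.000
    endloop
  endfacet
  facet normal 0.0000 0.0000 -1.0000
    outer loop
      vertex 0.000 29.000 0.000
      vertex 12.000 29.000 0.000
      vertex 0.000 0.000 0.000
    endloop
  endfacet
  facet normal 0.0000 0.0000 1.0000
    outer loop
      vertex 0.000 0.000 17.000
      vertex 12.000 0.000 17.000
      vertex 12.000 29.000 17.000
    endloop
  endfacet
  facet normal 0.0000 0.0000 1.0000
    outer loop
      vertex 0.000 0.000 17.000
      vertex 12.000 29.000 17.000
      vertex 0.000 29.000 17.000
    endloop
  endfacet
  facet normal 0.0000 -1.0000 0.0000
    outer loop
      vertex 0.000 0.000 0.000
      vertex 12.000 0.000 0.000
      vertex 12.000 0.000 17.000
    endloop
  endfacet
  facet normal 0.0000 -1.0000 0.0000
    outer loop
      vertex 0.000 0.000 0.000
      vertex 12.000 0.000 17.000
      vertex 0.000 0.000 17.000
    endloop
  endfacet
  facet normal 0.0000 1.0000 0.0000
    outer loop
      vertex 12.000 29.000 17.000
      vertex 12.000 29.000 0.000
      vertex 0.000 29.000 0.000
    endloop
  endfacet
  facet normal 0.0000 1.0000 0.0000
    outer loop
      vertex 0.000 29.000 17.000
      vertex 12.000 29.000 17.000
      vertex 0.000 29.000 0.000
    endloop
  endfacet
  facet normal -1.0000 0.0000 0.0000
    outer loop
      vertex 0.000 29.000 17.000
      vertex 0.000 29.000 0.000
      vertex 0.000 0.000 0.000
    endloop
  endfacet
  facet normal -1.0000 0.0000 0.0000
    outer loop
      vertex 0.000 0.000 17.000
      vertex 0.000 29.000 17.000
      vertex 0.000 0.000 0.000
    endloop
  endfacet
  facet normal 1.0000 0.0000 0.0000
    outer loop
      vertex 12.000 0.000 0.000
      vertex 12.000 29.000 0.000
      vertex 12.000 29.000 17.000
    endloop
  endfacet
  facet normal 1.0000 0.0000 0.0000
    outer loop
      vertex 12.000 0.000 0.000
      vertex 12.000 29.000 17.000
      vertex 12.000 0.000 17.000
    endloop
  endfacet
endsolid part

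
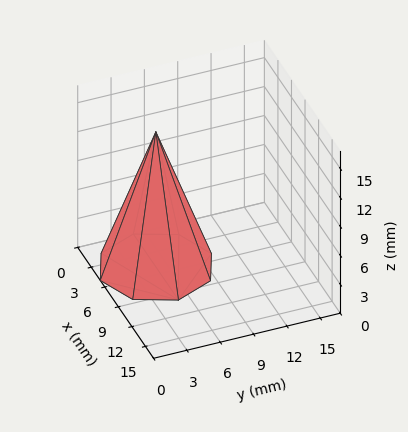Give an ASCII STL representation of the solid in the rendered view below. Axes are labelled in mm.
Reading the render: the shape is a regular 8-sided pyramid, base circumscribed radius ≈ 5 mm, apex at z ≈ 14 mm (dimensions read to the nearest mm from the axis ticks). For the STL, each face is triangulated and given an outward normal.

solid part
  facet normal 0.0000 0.0000 -1.0000
    outer loop
      vertex 5.0 10.0 0.0
      vertex 8.5 8.5 0.0
      vertex 10.0 5.0 0.0
    endloop
  endfacet
  facet normal 0.0000 0.0000 -1.0000
    outer loop
      vertex 1.5 8.5 0.0
      vertex 5.0 10.0 0.0
      vertex 10.0 5.0 0.0
    endloop
  endfacet
  facet normal 0.0000 0.0000 -1.0000
    outer loop
      vertex 0.0 5.0 0.0
      vertex 1.5 8.5 0.0
      vertex 10.0 5.0 0.0
    endloop
  endfacet
  facet normal 0.0000 0.0000 -1.0000
    outer loop
      vertex 1.5 1.5 0.0
      vertex 0.0 5.0 0.0
      vertex 10.0 5.0 0.0
    endloop
  endfacet
  facet normal 0.0000 0.0000 -1.0000
    outer loop
      vertex 5.0 0.0 0.0
      vertex 1.5 1.5 0.0
      vertex 10.0 5.0 0.0
    endloop
  endfacet
  facet normal 0.0000 0.0000 -1.0000
    outer loop
      vertex 8.5 1.5 0.0
      vertex 5.0 0.0 0.0
      vertex 10.0 5.0 0.0
    endloop
  endfacet
  facet normal 0.8733 0.3743 0.3119
    outer loop
      vertex 10.0 5.0 0.0
      vertex 8.5 8.5 0.0
      vertex 5.0 5.0 14.0
    endloop
  endfacet
  facet normal 0.3743 0.8733 0.3119
    outer loop
      vertex 8.5 8.5 0.0
      vertex 5.0 10.0 0.0
      vertex 5.0 5.0 14.0
    endloop
  endfacet
  facet normal -0.3743 0.8733 0.3119
    outer loop
      vertex 5.0 10.0 0.0
      vertex 1.5 8.5 0.0
      vertex 5.0 5.0 14.0
    endloop
  endfacet
  facet normal -0.8733 0.3743 0.3119
    outer loop
      vertex 1.5 8.5 0.0
      vertex 0.0 5.0 0.0
      vertex 5.0 5.0 14.0
    endloop
  endfacet
  facet normal -0.8733 -0.3743 0.3119
    outer loop
      vertex 0.0 5.0 0.0
      vertex 1.5 1.5 0.0
      vertex 5.0 5.0 14.0
    endloop
  endfacet
  facet normal -0.3743 -0.8733 0.3119
    outer loop
      vertex 1.5 1.5 0.0
      vertex 5.0 0.0 0.0
      vertex 5.0 5.0 14.0
    endloop
  endfacet
  facet normal 0.3743 -0.8733 0.3119
    outer loop
      vertex 5.0 0.0 0.0
      vertex 8.5 1.5 0.0
      vertex 5.0 5.0 14.0
    endloop
  endfacet
  facet normal 0.8733 -0.3743 0.3119
    outer loop
      vertex 8.5 1.5 0.0
      vertex 10.0 5.0 0.0
      vertex 5.0 5.0 14.0
    endloop
  endfacet
endsolid part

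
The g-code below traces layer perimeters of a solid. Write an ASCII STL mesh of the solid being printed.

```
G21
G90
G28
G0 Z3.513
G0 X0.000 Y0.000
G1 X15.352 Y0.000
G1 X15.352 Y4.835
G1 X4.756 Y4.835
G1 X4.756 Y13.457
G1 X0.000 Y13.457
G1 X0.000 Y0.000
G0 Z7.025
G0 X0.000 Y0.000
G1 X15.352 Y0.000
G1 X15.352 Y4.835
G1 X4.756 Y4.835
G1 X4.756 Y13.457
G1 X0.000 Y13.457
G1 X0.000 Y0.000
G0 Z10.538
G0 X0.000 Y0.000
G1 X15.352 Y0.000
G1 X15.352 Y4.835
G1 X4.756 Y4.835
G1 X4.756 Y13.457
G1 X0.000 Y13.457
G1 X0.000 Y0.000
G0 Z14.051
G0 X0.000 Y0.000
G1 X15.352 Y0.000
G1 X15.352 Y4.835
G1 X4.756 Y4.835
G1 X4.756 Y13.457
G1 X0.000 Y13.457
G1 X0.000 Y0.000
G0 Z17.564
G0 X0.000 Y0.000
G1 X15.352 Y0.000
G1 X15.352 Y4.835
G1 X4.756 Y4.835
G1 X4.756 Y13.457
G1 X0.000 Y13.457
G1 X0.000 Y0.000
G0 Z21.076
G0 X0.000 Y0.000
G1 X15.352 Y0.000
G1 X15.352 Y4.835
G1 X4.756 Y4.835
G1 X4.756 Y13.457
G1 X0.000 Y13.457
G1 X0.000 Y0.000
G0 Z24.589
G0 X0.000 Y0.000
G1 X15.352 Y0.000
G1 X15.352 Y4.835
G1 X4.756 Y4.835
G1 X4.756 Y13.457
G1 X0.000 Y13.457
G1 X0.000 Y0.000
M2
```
solid part
  facet normal 0.0000 0.0000 -1.0000
    outer loop
      vertex 15.352 4.835 0.000
      vertex 15.352 0.000 0.000
      vertex 0.000 0.000 0.000
    endloop
  endfacet
  facet normal 0.0000 0.0000 -1.0000
    outer loop
      vertex 4.756 4.835 0.000
      vertex 15.352 4.835 0.000
      vertex 0.000 0.000 0.000
    endloop
  endfacet
  facet normal 0.0000 0.0000 -1.0000
    outer loop
      vertex 4.756 13.457 0.000
      vertex 4.756 4.835 0.000
      vertex 0.000 0.000 0.000
    endloop
  endfacet
  facet normal 0.0000 0.0000 -1.0000
    outer loop
      vertex 0.000 13.457 0.000
      vertex 4.756 13.457 0.000
      vertex 0.000 0.000 0.000
    endloop
  endfacet
  facet normal 0.0000 0.0000 1.0000
    outer loop
      vertex 0.000 0.000 24.589
      vertex 15.352 0.000 24.589
      vertex 15.352 4.835 24.589
    endloop
  endfacet
  facet normal 0.0000 0.0000 1.0000
    outer loop
      vertex 0.000 0.000 24.589
      vertex 15.352 4.835 24.589
      vertex 4.756 4.835 24.589
    endloop
  endfacet
  facet normal 0.0000 0.0000 1.0000
    outer loop
      vertex 0.000 0.000 24.589
      vertex 4.756 4.835 24.589
      vertex 4.756 13.457 24.589
    endloop
  endfacet
  facet normal 0.0000 0.0000 1.0000
    outer loop
      vertex 0.000 0.000 24.589
      vertex 4.756 13.457 24.589
      vertex 0.000 13.457 24.589
    endloop
  endfacet
  facet normal 0.0000 -1.0000 0.0000
    outer loop
      vertex 0.000 0.000 0.000
      vertex 15.352 0.000 0.000
      vertex 15.352 0.000 24.589
    endloop
  endfacet
  facet normal 0.0000 -1.0000 0.0000
    outer loop
      vertex 0.000 0.000 0.000
      vertex 15.352 0.000 24.589
      vertex 0.000 0.000 24.589
    endloop
  endfacet
  facet normal 1.0000 0.0000 0.0000
    outer loop
      vertex 15.352 0.000 0.000
      vertex 15.352 4.835 0.000
      vertex 15.352 4.835 24.589
    endloop
  endfacet
  facet normal 1.0000 0.0000 0.0000
    outer loop
      vertex 15.352 0.000 0.000
      vertex 15.352 4.835 24.589
      vertex 15.352 0.000 24.589
    endloop
  endfacet
  facet normal 0.0000 1.0000 0.0000
    outer loop
      vertex 15.352 4.835 0.000
      vertex 4.756 4.835 0.000
      vertex 4.756 4.835 24.589
    endloop
  endfacet
  facet normal 0.0000 1.0000 0.0000
    outer loop
      vertex 15.352 4.835 0.000
      vertex 4.756 4.835 24.589
      vertex 15.352 4.835 24.589
    endloop
  endfacet
  facet normal 1.0000 0.0000 0.0000
    outer loop
      vertex 4.756 4.835 0.000
      vertex 4.756 13.457 0.000
      vertex 4.756 13.457 24.589
    endloop
  endfacet
  facet normal 1.0000 0.0000 0.0000
    outer loop
      vertex 4.756 4.835 0.000
      vertex 4.756 13.457 24.589
      vertex 4.756 4.835 24.589
    endloop
  endfacet
  facet normal 0.0000 1.0000 0.0000
    outer loop
      vertex 4.756 13.457 0.000
      vertex 0.000 13.457 0.000
      vertex 0.000 13.457 24.589
    endloop
  endfacet
  facet normal 0.0000 1.0000 0.0000
    outer loop
      vertex 4.756 13.457 0.000
      vertex 0.000 13.457 24.589
      vertex 4.756 13.457 24.589
    endloop
  endfacet
  facet normal -1.0000 0.0000 0.0000
    outer loop
      vertex 0.000 13.457 0.000
      vertex 0.000 0.000 0.000
      vertex 0.000 0.000 24.589
    endloop
  endfacet
  facet normal -1.0000 0.0000 0.0000
    outer loop
      vertex 0.000 13.457 0.000
      vertex 0.000 0.000 24.589
      vertex 0.000 13.457 24.589
    endloop
  endfacet
endsolid part

The G0 Z moves step by Δz≈3.513 mm. Every layer's G1 loop is the same polygon, so the solid is a straight extrusion of it from z=0 to z≈24.6. Closing with flat bottom and top caps and triangulating gives 20 facets — an L-shaped prism: outer 15.4 × 13.5 mm, arm thicknesses ≈ 4.83 mm (horizontal) and 4.76 mm (vertical), extruded 24.6 mm in z.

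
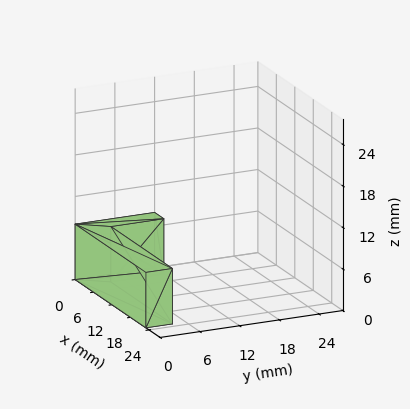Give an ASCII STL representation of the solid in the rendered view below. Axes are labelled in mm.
Reading the render: the shape is an L-shaped prism: outer 23 × 12 mm, arm thicknesses ≈ 4 mm (horizontal) and 3 mm (vertical), extruded 8 mm in z (dimensions read to the nearest mm from the axis ticks). For the STL, each face is triangulated and given an outward normal.

solid part
  facet normal 0.0000 0.0000 -1.0000
    outer loop
      vertex 23.00 4.00 0.00
      vertex 23.00 0.00 0.00
      vertex 0.00 0.00 0.00
    endloop
  endfacet
  facet normal 0.0000 0.0000 -1.0000
    outer loop
      vertex 3.00 4.00 0.00
      vertex 23.00 4.00 0.00
      vertex 0.00 0.00 0.00
    endloop
  endfacet
  facet normal 0.0000 0.0000 -1.0000
    outer loop
      vertex 3.00 12.00 0.00
      vertex 3.00 4.00 0.00
      vertex 0.00 0.00 0.00
    endloop
  endfacet
  facet normal 0.0000 0.0000 -1.0000
    outer loop
      vertex 0.00 12.00 0.00
      vertex 3.00 12.00 0.00
      vertex 0.00 0.00 0.00
    endloop
  endfacet
  facet normal 0.0000 0.0000 1.0000
    outer loop
      vertex 0.00 0.00 8.00
      vertex 23.00 0.00 8.00
      vertex 23.00 4.00 8.00
    endloop
  endfacet
  facet normal 0.0000 0.0000 1.0000
    outer loop
      vertex 0.00 0.00 8.00
      vertex 23.00 4.00 8.00
      vertex 3.00 4.00 8.00
    endloop
  endfacet
  facet normal 0.0000 0.0000 1.0000
    outer loop
      vertex 0.00 0.00 8.00
      vertex 3.00 4.00 8.00
      vertex 3.00 12.00 8.00
    endloop
  endfacet
  facet normal 0.0000 0.0000 1.0000
    outer loop
      vertex 0.00 0.00 8.00
      vertex 3.00 12.00 8.00
      vertex 0.00 12.00 8.00
    endloop
  endfacet
  facet normal 0.0000 -1.0000 0.0000
    outer loop
      vertex 0.00 0.00 0.00
      vertex 23.00 0.00 0.00
      vertex 23.00 0.00 8.00
    endloop
  endfacet
  facet normal 0.0000 -1.0000 0.0000
    outer loop
      vertex 0.00 0.00 0.00
      vertex 23.00 0.00 8.00
      vertex 0.00 0.00 8.00
    endloop
  endfacet
  facet normal 1.0000 0.0000 0.0000
    outer loop
      vertex 23.00 0.00 0.00
      vertex 23.00 4.00 0.00
      vertex 23.00 4.00 8.00
    endloop
  endfacet
  facet normal 1.0000 0.0000 0.0000
    outer loop
      vertex 23.00 0.00 0.00
      vertex 23.00 4.00 8.00
      vertex 23.00 0.00 8.00
    endloop
  endfacet
  facet normal 0.0000 1.0000 0.0000
    outer loop
      vertex 23.00 4.00 0.00
      vertex 3.00 4.00 0.00
      vertex 3.00 4.00 8.00
    endloop
  endfacet
  facet normal 0.0000 1.0000 0.0000
    outer loop
      vertex 23.00 4.00 0.00
      vertex 3.00 4.00 8.00
      vertex 23.00 4.00 8.00
    endloop
  endfacet
  facet normal 1.0000 0.0000 0.0000
    outer loop
      vertex 3.00 4.00 0.00
      vertex 3.00 12.00 0.00
      vertex 3.00 12.00 8.00
    endloop
  endfacet
  facet normal 1.0000 0.0000 0.0000
    outer loop
      vertex 3.00 4.00 0.00
      vertex 3.00 12.00 8.00
      vertex 3.00 4.00 8.00
    endloop
  endfacet
  facet normal 0.0000 1.0000 0.0000
    outer loop
      vertex 3.00 12.00 0.00
      vertex 0.00 12.00 0.00
      vertex 0.00 12.00 8.00
    endloop
  endfacet
  facet normal 0.0000 1.0000 0.0000
    outer loop
      vertex 3.00 12.00 0.00
      vertex 0.00 12.00 8.00
      vertex 3.00 12.00 8.00
    endloop
  endfacet
  facet normal -1.0000 0.0000 0.0000
    outer loop
      vertex 0.00 12.00 0.00
      vertex 0.00 0.00 0.00
      vertex 0.00 0.00 8.00
    endloop
  endfacet
  facet normal -1.0000 0.0000 0.0000
    outer loop
      vertex 0.00 12.00 0.00
      vertex 0.00 0.00 8.00
      vertex 0.00 12.00 8.00
    endloop
  endfacet
endsolid part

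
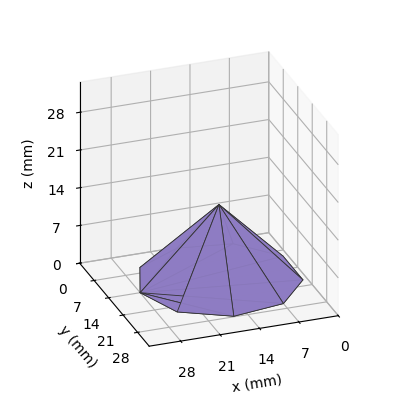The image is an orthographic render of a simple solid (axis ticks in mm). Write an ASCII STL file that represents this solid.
Reading the render: the shape is a regular 9-sided pyramid, base circumscribed radius ≈ 14 mm, apex at z ≈ 14 mm (dimensions read to the nearest mm from the axis ticks). For the STL, each face is triangulated and given an outward normal.

solid part
  facet normal 0.0000 0.0000 -1.0000
    outer loop
      vertex 16.431 27.787 0.000
      vertex 24.725 22.999 0.000
      vertex 28.000 14.000 0.000
    endloop
  endfacet
  facet normal 0.0000 0.0000 -1.0000
    outer loop
      vertex 7.000 26.124 0.000
      vertex 16.431 27.787 0.000
      vertex 28.000 14.000 0.000
    endloop
  endfacet
  facet normal 0.0000 0.0000 -1.0000
    outer loop
      vertex 0.844 18.788 0.000
      vertex 7.000 26.124 0.000
      vertex 28.000 14.000 0.000
    endloop
  endfacet
  facet normal 0.0000 0.0000 -1.0000
    outer loop
      vertex 0.844 9.212 0.000
      vertex 0.844 18.788 0.000
      vertex 28.000 14.000 0.000
    endloop
  endfacet
  facet normal 0.0000 0.0000 -1.0000
    outer loop
      vertex 7.000 1.876 0.000
      vertex 0.844 9.212 0.000
      vertex 28.000 14.000 0.000
    endloop
  endfacet
  facet normal 0.0000 0.0000 -1.0000
    outer loop
      vertex 16.431 0.213 0.000
      vertex 7.000 1.876 0.000
      vertex 28.000 14.000 0.000
    endloop
  endfacet
  facet normal 0.0000 0.0000 -1.0000
    outer loop
      vertex 24.725 5.001 0.000
      vertex 16.431 0.213 0.000
      vertex 28.000 14.000 0.000
    endloop
  endfacet
  facet normal 0.6848 0.2492 0.6848
    outer loop
      vertex 28.000 14.000 0.000
      vertex 24.725 22.999 0.000
      vertex 14.000 14.000 14.000
    endloop
  endfacet
  facet normal 0.3643 0.6311 0.6848
    outer loop
      vertex 24.725 22.999 0.000
      vertex 16.431 27.787 0.000
      vertex 14.000 14.000 14.000
    endloop
  endfacet
  facet normal -0.1266 0.7177 0.6848
    outer loop
      vertex 16.431 27.787 0.000
      vertex 7.000 26.124 0.000
      vertex 14.000 14.000 14.000
    endloop
  endfacet
  facet normal -0.5582 0.4684 0.6848
    outer loop
      vertex 7.000 26.124 0.000
      vertex 0.844 18.788 0.000
      vertex 14.000 14.000 14.000
    endloop
  endfacet
  facet normal -0.7287 0.0000 0.6848
    outer loop
      vertex 0.844 18.788 0.000
      vertex 0.844 9.212 0.000
      vertex 14.000 14.000 14.000
    endloop
  endfacet
  facet normal -0.5582 -0.4684 0.6848
    outer loop
      vertex 0.844 9.212 0.000
      vertex 7.000 1.876 0.000
      vertex 14.000 14.000 14.000
    endloop
  endfacet
  facet normal -0.1266 -0.7177 0.6848
    outer loop
      vertex 7.000 1.876 0.000
      vertex 16.431 0.213 0.000
      vertex 14.000 14.000 14.000
    endloop
  endfacet
  facet normal 0.3643 -0.6311 0.6848
    outer loop
      vertex 16.431 0.213 0.000
      vertex 24.725 5.001 0.000
      vertex 14.000 14.000 14.000
    endloop
  endfacet
  facet normal 0.6848 -0.2492 0.6848
    outer loop
      vertex 24.725 5.001 0.000
      vertex 28.000 14.000 0.000
      vertex 14.000 14.000 14.000
    endloop
  endfacet
endsolid part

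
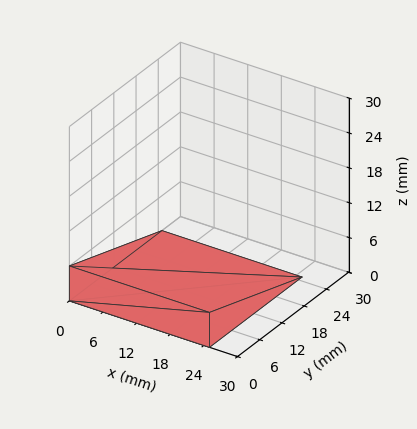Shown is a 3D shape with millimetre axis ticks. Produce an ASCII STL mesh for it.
Reading the render: the shape is a wedge (ramp): 25 × 25 mm base, rising to 6 mm along the y=0 edge and sloping linearly to z=0 at y=25 (dimensions read to the nearest mm from the axis ticks). For the STL, each face is triangulated and given an outward normal.

solid part
  facet normal 0.0000 0.0000 -1.0000
    outer loop
      vertex 25.000 25.000 0.000
      vertex 25.000 0.000 0.000
      vertex 0.000 0.000 0.000
    endloop
  endfacet
  facet normal 0.0000 0.0000 -1.0000
    outer loop
      vertex 0.000 25.000 0.000
      vertex 25.000 25.000 0.000
      vertex 0.000 0.000 0.000
    endloop
  endfacet
  facet normal 0.0000 -1.0000 0.0000
    outer loop
      vertex 0.000 0.000 0.000
      vertex 25.000 0.000 0.000
      vertex 25.000 0.000 6.000
    endloop
  endfacet
  facet normal 0.0000 -1.0000 0.0000
    outer loop
      vertex 0.000 0.000 0.000
      vertex 25.000 0.000 6.000
      vertex 0.000 0.000 6.000
    endloop
  endfacet
  facet normal 0.0000 0.2334 0.9724
    outer loop
      vertex 0.000 0.000 6.000
      vertex 25.000 0.000 6.000
      vertex 25.000 25.000 0.000
    endloop
  endfacet
  facet normal 0.0000 0.2334 0.9724
    outer loop
      vertex 0.000 0.000 6.000
      vertex 25.000 25.000 0.000
      vertex 0.000 25.000 0.000
    endloop
  endfacet
  facet normal -1.0000 0.0000 0.0000
    outer loop
      vertex 0.000 0.000 6.000
      vertex 0.000 25.000 0.000
      vertex 0.000 0.000 0.000
    endloop
  endfacet
  facet normal 1.0000 0.0000 0.0000
    outer loop
      vertex 25.000 0.000 0.000
      vertex 25.000 25.000 0.000
      vertex 25.000 0.000 6.000
    endloop
  endfacet
endsolid part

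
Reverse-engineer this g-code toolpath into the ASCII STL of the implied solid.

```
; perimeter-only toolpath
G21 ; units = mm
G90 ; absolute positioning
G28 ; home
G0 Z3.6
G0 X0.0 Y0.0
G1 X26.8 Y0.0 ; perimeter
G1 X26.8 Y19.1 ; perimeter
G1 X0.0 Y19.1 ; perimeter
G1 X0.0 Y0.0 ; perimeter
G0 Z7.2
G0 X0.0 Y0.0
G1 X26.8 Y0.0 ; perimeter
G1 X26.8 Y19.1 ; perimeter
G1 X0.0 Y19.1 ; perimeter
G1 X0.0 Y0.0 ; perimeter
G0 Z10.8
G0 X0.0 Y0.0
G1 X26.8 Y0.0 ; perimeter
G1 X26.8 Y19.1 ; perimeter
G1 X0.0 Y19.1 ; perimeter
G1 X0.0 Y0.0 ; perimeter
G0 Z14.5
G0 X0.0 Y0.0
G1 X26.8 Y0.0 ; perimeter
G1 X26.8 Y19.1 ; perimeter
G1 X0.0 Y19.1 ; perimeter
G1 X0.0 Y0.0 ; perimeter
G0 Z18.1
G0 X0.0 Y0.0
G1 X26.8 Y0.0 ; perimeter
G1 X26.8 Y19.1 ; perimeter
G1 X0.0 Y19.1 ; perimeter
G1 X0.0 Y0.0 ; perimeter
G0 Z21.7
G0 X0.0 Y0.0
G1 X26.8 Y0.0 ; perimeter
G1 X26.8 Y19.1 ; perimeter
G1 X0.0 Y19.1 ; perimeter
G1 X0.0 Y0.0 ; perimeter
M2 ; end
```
solid part
  facet normal 0.0000 0.0000 -1.0000
    outer loop
      vertex 26.8 19.1 0.0
      vertex 26.8 0.0 0.0
      vertex 0.0 0.0 0.0
    endloop
  endfacet
  facet normal 0.0000 0.0000 -1.0000
    outer loop
      vertex 0.0 19.1 0.0
      vertex 26.8 19.1 0.0
      vertex 0.0 0.0 0.0
    endloop
  endfacet
  facet normal 0.0000 0.0000 1.0000
    outer loop
      vertex 0.0 0.0 21.7
      vertex 26.8 0.0 21.7
      vertex 26.8 19.1 21.7
    endloop
  endfacet
  facet normal 0.0000 0.0000 1.0000
    outer loop
      vertex 0.0 0.0 21.7
      vertex 26.8 19.1 21.7
      vertex 0.0 19.1 21.7
    endloop
  endfacet
  facet normal 0.0000 -1.0000 0.0000
    outer loop
      vertex 0.0 0.0 0.0
      vertex 26.8 0.0 0.0
      vertex 26.8 0.0 21.7
    endloop
  endfacet
  facet normal 0.0000 -1.0000 0.0000
    outer loop
      vertex 0.0 0.0 0.0
      vertex 26.8 0.0 21.7
      vertex 0.0 0.0 21.7
    endloop
  endfacet
  facet normal 0.0000 1.0000 0.0000
    outer loop
      vertex 26.8 19.1 21.7
      vertex 26.8 19.1 0.0
      vertex 0.0 19.1 0.0
    endloop
  endfacet
  facet normal 0.0000 1.0000 0.0000
    outer loop
      vertex 0.0 19.1 21.7
      vertex 26.8 19.1 21.7
      vertex 0.0 19.1 0.0
    endloop
  endfacet
  facet normal -1.0000 0.0000 0.0000
    outer loop
      vertex 0.0 19.1 21.7
      vertex 0.0 19.1 0.0
      vertex 0.0 0.0 0.0
    endloop
  endfacet
  facet normal -1.0000 0.0000 0.0000
    outer loop
      vertex 0.0 0.0 21.7
      vertex 0.0 19.1 21.7
      vertex 0.0 0.0 0.0
    endloop
  endfacet
  facet normal 1.0000 0.0000 0.0000
    outer loop
      vertex 26.8 0.0 0.0
      vertex 26.8 19.1 0.0
      vertex 26.8 19.1 21.7
    endloop
  endfacet
  facet normal 1.0000 0.0000 0.0000
    outer loop
      vertex 26.8 0.0 0.0
      vertex 26.8 19.1 21.7
      vertex 26.8 0.0 21.7
    endloop
  endfacet
endsolid part

The G0 Z moves step by Δz≈3.6 mm. Every layer's G1 loop is the same polygon, so the solid is a straight extrusion of it from z=0 to z≈21.7. Closing with flat bottom and top caps and triangulating gives 12 facets — a rectangular box, roughly 26.8 × 19.1 mm footprint and 21.7 mm tall.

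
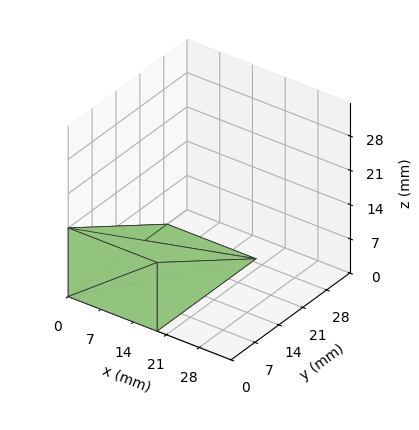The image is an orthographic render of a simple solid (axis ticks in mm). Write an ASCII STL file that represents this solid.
Reading the render: the shape is a wedge (ramp): 19 × 29 mm base, rising to 14 mm along the y=0 edge and sloping linearly to z=0 at y=29 (dimensions read to the nearest mm from the axis ticks). For the STL, each face is triangulated and given an outward normal.

solid part
  facet normal 0.0000 0.0000 -1.0000
    outer loop
      vertex 19.000 29.000 0.000
      vertex 19.000 0.000 0.000
      vertex 0.000 0.000 0.000
    endloop
  endfacet
  facet normal 0.0000 0.0000 -1.0000
    outer loop
      vertex 0.000 29.000 0.000
      vertex 19.000 29.000 0.000
      vertex 0.000 0.000 0.000
    endloop
  endfacet
  facet normal 0.0000 -1.0000 0.0000
    outer loop
      vertex 0.000 0.000 0.000
      vertex 19.000 0.000 0.000
      vertex 19.000 0.000 14.000
    endloop
  endfacet
  facet normal 0.0000 -1.0000 0.0000
    outer loop
      vertex 0.000 0.000 0.000
      vertex 19.000 0.000 14.000
      vertex 0.000 0.000 14.000
    endloop
  endfacet
  facet normal 0.0000 0.4347 0.9006
    outer loop
      vertex 0.000 0.000 14.000
      vertex 19.000 0.000 14.000
      vertex 19.000 29.000 0.000
    endloop
  endfacet
  facet normal 0.0000 0.4347 0.9006
    outer loop
      vertex 0.000 0.000 14.000
      vertex 19.000 29.000 0.000
      vertex 0.000 29.000 0.000
    endloop
  endfacet
  facet normal -1.0000 0.0000 0.0000
    outer loop
      vertex 0.000 0.000 14.000
      vertex 0.000 29.000 0.000
      vertex 0.000 0.000 0.000
    endloop
  endfacet
  facet normal 1.0000 0.0000 0.0000
    outer loop
      vertex 19.000 0.000 0.000
      vertex 19.000 29.000 0.000
      vertex 19.000 0.000 14.000
    endloop
  endfacet
endsolid part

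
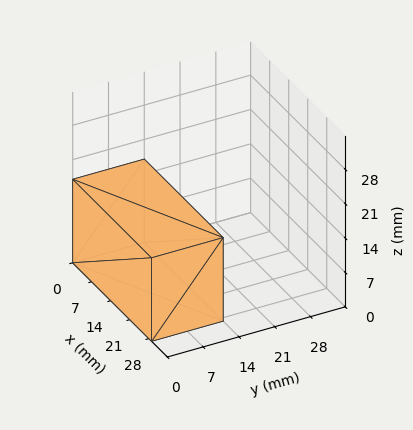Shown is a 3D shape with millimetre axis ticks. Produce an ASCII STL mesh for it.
Reading the render: the shape is a rectangular box, roughly 29 × 14 mm footprint and 17 mm tall (dimensions read to the nearest mm from the axis ticks). For the STL, each face is triangulated and given an outward normal.

solid part
  facet normal 0.0000 0.0000 -1.0000
    outer loop
      vertex 29.0 14.0 0.0
      vertex 29.0 0.0 0.0
      vertex 0.0 0.0 0.0
    endloop
  endfacet
  facet normal 0.0000 0.0000 -1.0000
    outer loop
      vertex 0.0 14.0 0.0
      vertex 29.0 14.0 0.0
      vertex 0.0 0.0 0.0
    endloop
  endfacet
  facet normal 0.0000 0.0000 1.0000
    outer loop
      vertex 0.0 0.0 17.0
      vertex 29.0 0.0 17.0
      vertex 29.0 14.0 17.0
    endloop
  endfacet
  facet normal 0.0000 0.0000 1.0000
    outer loop
      vertex 0.0 0.0 17.0
      vertex 29.0 14.0 17.0
      vertex 0.0 14.0 17.0
    endloop
  endfacet
  facet normal 0.0000 -1.0000 0.0000
    outer loop
      vertex 0.0 0.0 0.0
      vertex 29.0 0.0 0.0
      vertex 29.0 0.0 17.0
    endloop
  endfacet
  facet normal 0.0000 -1.0000 0.0000
    outer loop
      vertex 0.0 0.0 0.0
      vertex 29.0 0.0 17.0
      vertex 0.0 0.0 17.0
    endloop
  endfacet
  facet normal 0.0000 1.0000 0.0000
    outer loop
      vertex 29.0 14.0 17.0
      vertex 29.0 14.0 0.0
      vertex 0.0 14.0 0.0
    endloop
  endfacet
  facet normal 0.0000 1.0000 0.0000
    outer loop
      vertex 0.0 14.0 17.0
      vertex 29.0 14.0 17.0
      vertex 0.0 14.0 0.0
    endloop
  endfacet
  facet normal -1.0000 0.0000 0.0000
    outer loop
      vertex 0.0 14.0 17.0
      vertex 0.0 14.0 0.0
      vertex 0.0 0.0 0.0
    endloop
  endfacet
  facet normal -1.0000 0.0000 0.0000
    outer loop
      vertex 0.0 0.0 17.0
      vertex 0.0 14.0 17.0
      vertex 0.0 0.0 0.0
    endloop
  endfacet
  facet normal 1.0000 0.0000 0.0000
    outer loop
      vertex 29.0 0.0 0.0
      vertex 29.0 14.0 0.0
      vertex 29.0 14.0 17.0
    endloop
  endfacet
  facet normal 1.0000 0.0000 0.0000
    outer loop
      vertex 29.0 0.0 0.0
      vertex 29.0 14.0 17.0
      vertex 29.0 0.0 17.0
    endloop
  endfacet
endsolid part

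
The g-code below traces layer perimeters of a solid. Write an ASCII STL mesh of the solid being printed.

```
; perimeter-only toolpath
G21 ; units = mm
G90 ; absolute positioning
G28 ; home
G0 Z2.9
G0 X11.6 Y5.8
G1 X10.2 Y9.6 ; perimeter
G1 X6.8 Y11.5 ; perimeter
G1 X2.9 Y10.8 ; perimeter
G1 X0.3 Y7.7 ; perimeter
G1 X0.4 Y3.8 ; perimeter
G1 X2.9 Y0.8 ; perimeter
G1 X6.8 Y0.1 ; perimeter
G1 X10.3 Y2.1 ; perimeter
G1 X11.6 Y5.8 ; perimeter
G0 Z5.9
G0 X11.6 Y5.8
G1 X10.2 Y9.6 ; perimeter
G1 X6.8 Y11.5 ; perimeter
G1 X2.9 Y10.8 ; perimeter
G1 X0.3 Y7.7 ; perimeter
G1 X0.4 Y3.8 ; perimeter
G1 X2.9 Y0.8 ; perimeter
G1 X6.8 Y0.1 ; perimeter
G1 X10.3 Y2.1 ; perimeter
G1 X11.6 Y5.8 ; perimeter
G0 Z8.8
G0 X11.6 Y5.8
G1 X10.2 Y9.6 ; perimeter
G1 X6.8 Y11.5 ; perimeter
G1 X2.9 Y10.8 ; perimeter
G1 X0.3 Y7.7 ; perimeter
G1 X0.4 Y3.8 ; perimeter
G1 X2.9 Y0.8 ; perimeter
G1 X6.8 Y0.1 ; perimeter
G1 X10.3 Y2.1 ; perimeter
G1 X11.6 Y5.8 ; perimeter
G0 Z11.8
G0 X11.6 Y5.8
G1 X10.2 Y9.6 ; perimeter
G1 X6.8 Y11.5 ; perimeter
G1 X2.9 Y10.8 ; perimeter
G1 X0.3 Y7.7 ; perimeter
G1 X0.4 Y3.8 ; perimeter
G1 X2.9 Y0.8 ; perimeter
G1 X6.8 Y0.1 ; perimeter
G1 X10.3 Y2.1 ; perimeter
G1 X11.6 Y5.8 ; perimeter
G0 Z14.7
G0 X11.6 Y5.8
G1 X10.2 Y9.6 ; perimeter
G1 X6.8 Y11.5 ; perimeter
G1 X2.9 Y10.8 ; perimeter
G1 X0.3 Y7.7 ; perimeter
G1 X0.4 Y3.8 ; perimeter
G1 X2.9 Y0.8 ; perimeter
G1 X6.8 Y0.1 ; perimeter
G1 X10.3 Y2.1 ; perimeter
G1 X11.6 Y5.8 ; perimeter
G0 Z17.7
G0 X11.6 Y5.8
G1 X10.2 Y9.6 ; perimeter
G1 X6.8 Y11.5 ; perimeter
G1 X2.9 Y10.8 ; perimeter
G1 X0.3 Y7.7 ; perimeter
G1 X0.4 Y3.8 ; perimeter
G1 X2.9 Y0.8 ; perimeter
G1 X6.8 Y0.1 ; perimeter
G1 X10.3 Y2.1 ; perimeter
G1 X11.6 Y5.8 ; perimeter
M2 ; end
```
solid part
  facet normal 0.0000 0.0000 -1.0000
    outer loop
      vertex 6.8 11.5 0.0
      vertex 10.2 9.6 0.0
      vertex 11.6 5.8 0.0
    endloop
  endfacet
  facet normal 0.0000 0.0000 -1.0000
    outer loop
      vertex 2.9 10.8 0.0
      vertex 6.8 11.5 0.0
      vertex 11.6 5.8 0.0
    endloop
  endfacet
  facet normal 0.0000 0.0000 -1.0000
    outer loop
      vertex 0.3 7.7 0.0
      vertex 2.9 10.8 0.0
      vertex 11.6 5.8 0.0
    endloop
  endfacet
  facet normal 0.0000 0.0000 -1.0000
    outer loop
      vertex 0.4 3.8 0.0
      vertex 0.3 7.7 0.0
      vertex 11.6 5.8 0.0
    endloop
  endfacet
  facet normal 0.0000 0.0000 -1.0000
    outer loop
      vertex 2.9 0.8 0.0
      vertex 0.4 3.8 0.0
      vertex 11.6 5.8 0.0
    endloop
  endfacet
  facet normal 0.0000 0.0000 -1.0000
    outer loop
      vertex 6.8 0.1 0.0
      vertex 2.9 0.8 0.0
      vertex 11.6 5.8 0.0
    endloop
  endfacet
  facet normal 0.0000 0.0000 -1.0000
    outer loop
      vertex 10.3 2.1 0.0
      vertex 6.8 0.1 0.0
      vertex 11.6 5.8 0.0
    endloop
  endfacet
  facet normal 0.0000 0.0000 1.0000
    outer loop
      vertex 11.6 5.8 17.7
      vertex 10.2 9.6 17.7
      vertex 6.8 11.5 17.7
    endloop
  endfacet
  facet normal 0.0000 0.0000 1.0000
    outer loop
      vertex 11.6 5.8 17.7
      vertex 6.8 11.5 17.7
      vertex 2.9 10.8 17.7
    endloop
  endfacet
  facet normal 0.0000 0.0000 1.0000
    outer loop
      vertex 11.6 5.8 17.7
      vertex 2.9 10.8 17.7
      vertex 0.3 7.7 17.7
    endloop
  endfacet
  facet normal 0.0000 0.0000 1.0000
    outer loop
      vertex 11.6 5.8 17.7
      vertex 0.3 7.7 17.7
      vertex 0.4 3.8 17.7
    endloop
  endfacet
  facet normal 0.0000 0.0000 1.0000
    outer loop
      vertex 11.6 5.8 17.7
      vertex 0.4 3.8 17.7
      vertex 2.9 0.8 17.7
    endloop
  endfacet
  facet normal 0.0000 0.0000 1.0000
    outer loop
      vertex 11.6 5.8 17.7
      vertex 2.9 0.8 17.7
      vertex 6.8 0.1 17.7
    endloop
  endfacet
  facet normal 0.0000 0.0000 1.0000
    outer loop
      vertex 11.6 5.8 17.7
      vertex 6.8 0.1 17.7
      vertex 10.3 2.1 17.7
    endloop
  endfacet
  facet normal 0.9383 0.3457 0.0000
    outer loop
      vertex 11.6 5.8 0.0
      vertex 10.2 9.6 0.0
      vertex 10.2 9.6 17.7
    endloop
  endfacet
  facet normal 0.9383 0.3457 0.0000
    outer loop
      vertex 11.6 5.8 0.0
      vertex 10.2 9.6 17.7
      vertex 11.6 5.8 17.7
    endloop
  endfacet
  facet normal 0.4878 0.8729 0.0000
    outer loop
      vertex 10.2 9.6 0.0
      vertex 6.8 11.5 0.0
      vertex 6.8 11.5 17.7
    endloop
  endfacet
  facet normal 0.4878 0.8729 0.0000
    outer loop
      vertex 10.2 9.6 0.0
      vertex 6.8 11.5 17.7
      vertex 10.2 9.6 17.7
    endloop
  endfacet
  facet normal -0.1767 0.9843 0.0000
    outer loop
      vertex 6.8 11.5 0.0
      vertex 2.9 10.8 0.0
      vertex 2.9 10.8 17.7
    endloop
  endfacet
  facet normal -0.1767 0.9843 0.0000
    outer loop
      vertex 6.8 11.5 0.0
      vertex 2.9 10.8 17.7
      vertex 6.8 11.5 17.7
    endloop
  endfacet
  facet normal -0.7662 0.6426 0.0000
    outer loop
      vertex 2.9 10.8 0.0
      vertex 0.3 7.7 0.0
      vertex 0.3 7.7 17.7
    endloop
  endfacet
  facet normal -0.7662 0.6426 0.0000
    outer loop
      vertex 2.9 10.8 0.0
      vertex 0.3 7.7 17.7
      vertex 2.9 10.8 17.7
    endloop
  endfacet
  facet normal -0.9997 -0.0256 0.0000
    outer loop
      vertex 0.3 7.7 0.0
      vertex 0.4 3.8 0.0
      vertex 0.4 3.8 17.7
    endloop
  endfacet
  facet normal -0.9997 -0.0256 0.0000
    outer loop
      vertex 0.3 7.7 0.0
      vertex 0.4 3.8 17.7
      vertex 0.3 7.7 17.7
    endloop
  endfacet
  facet normal -0.7682 -0.6402 0.0000
    outer loop
      vertex 0.4 3.8 0.0
      vertex 2.9 0.8 0.0
      vertex 2.9 0.8 17.7
    endloop
  endfacet
  facet normal -0.7682 -0.6402 0.0000
    outer loop
      vertex 0.4 3.8 0.0
      vertex 2.9 0.8 17.7
      vertex 0.4 3.8 17.7
    endloop
  endfacet
  facet normal -0.1767 -0.9843 0.0000
    outer loop
      vertex 2.9 0.8 0.0
      vertex 6.8 0.1 0.0
      vertex 6.8 0.1 17.7
    endloop
  endfacet
  facet normal -0.1767 -0.9843 0.0000
    outer loop
      vertex 2.9 0.8 0.0
      vertex 6.8 0.1 17.7
      vertex 2.9 0.8 17.7
    endloop
  endfacet
  facet normal 0.4961 -0.8682 0.0000
    outer loop
      vertex 6.8 0.1 0.0
      vertex 10.3 2.1 0.0
      vertex 10.3 2.1 17.7
    endloop
  endfacet
  facet normal 0.4961 -0.8682 0.0000
    outer loop
      vertex 6.8 0.1 0.0
      vertex 10.3 2.1 17.7
      vertex 6.8 0.1 17.7
    endloop
  endfacet
  facet normal 0.9435 -0.3315 0.0000
    outer loop
      vertex 10.3 2.1 0.0
      vertex 11.6 5.8 0.0
      vertex 11.6 5.8 17.7
    endloop
  endfacet
  facet normal 0.9435 -0.3315 0.0000
    outer loop
      vertex 10.3 2.1 0.0
      vertex 11.6 5.8 17.7
      vertex 10.3 2.1 17.7
    endloop
  endfacet
endsolid part

The G0 Z moves step by Δz≈2.9 mm. Every layer's G1 loop is the same polygon, so the solid is a straight extrusion of it from z=0 to z≈17.7. Closing with flat bottom and top caps and triangulating gives 32 facets — a regular 9-sided prism (a cylinder approximated with 9 flat sides), circumscribed radius ≈ 5.8 mm, height ≈ 17.7 mm.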